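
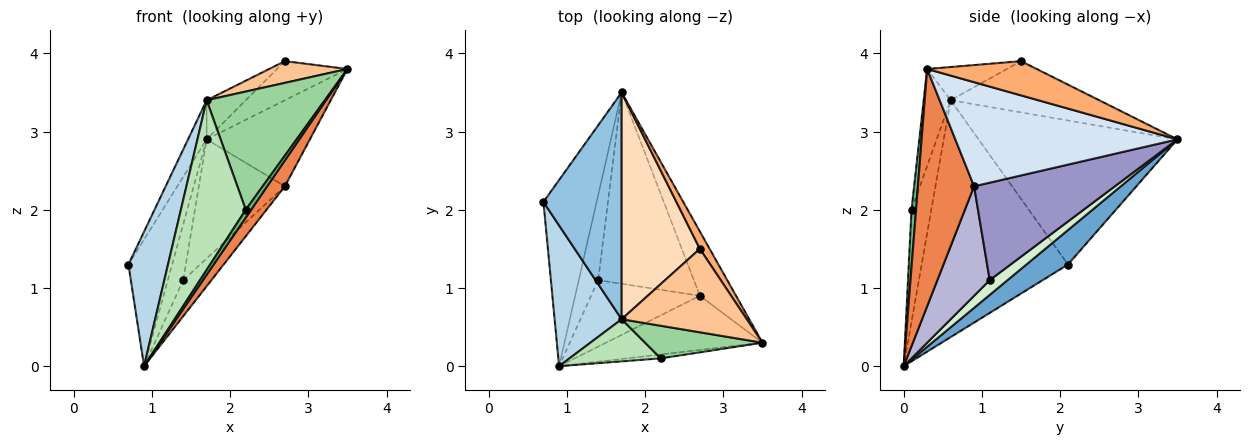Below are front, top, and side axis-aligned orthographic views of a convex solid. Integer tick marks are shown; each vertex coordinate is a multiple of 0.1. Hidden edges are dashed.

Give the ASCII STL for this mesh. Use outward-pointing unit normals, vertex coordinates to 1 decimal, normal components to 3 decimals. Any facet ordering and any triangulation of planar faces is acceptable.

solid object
 facet normal 0.472 0.496 -0.729
  outer loop
   vertex 0.9 0.0 0.0
   vertex 0.7 2.1 1.3
   vertex 1.7 3.5 2.9
  endloop
 endfacet
 facet normal -0.876 0.082 0.476
  outer loop
   vertex 1.7 0.6 3.4
   vertex 1.7 3.5 2.9
   vertex 0.7 2.1 1.3
  endloop
 endfacet
 facet normal -0.931 -0.252 0.264
  outer loop
   vertex 1.7 0.6 3.4
   vertex 0.7 2.1 1.3
   vertex 0.9 0.0 0.0
  endloop
 endfacet
 facet normal 0.865 0.402 -0.300
  outer loop
   vertex 2.7 0.9 2.3
   vertex 1.7 3.5 2.9
   vertex 3.5 0.3 3.8
  endloop
 endfacet
 facet normal 0.807 -0.254 -0.532
  outer loop
   vertex 2.7 0.9 2.3
   vertex 3.5 0.3 3.8
   vertex 0.9 0.0 0.0
  endloop
 endfacet
 facet normal 0.818 0.526 0.234
  outer loop
   vertex 2.7 1.5 3.9
   vertex 3.5 0.3 3.8
   vertex 1.7 3.5 2.9
  endloop
 endfacet
 facet normal -0.249 -0.244 0.937
  outer loop
   vertex 2.7 1.5 3.9
   vertex 1.7 0.6 3.4
   vertex 3.5 0.3 3.8
  endloop
 endfacet
 facet normal -0.542 0.143 0.828
  outer loop
   vertex 2.7 1.5 3.9
   vertex 1.7 3.5 2.9
   vertex 1.7 0.6 3.4
  endloop
 endfacet
 facet normal 0.603 -0.713 -0.357
  outer loop
   vertex 2.2 0.1 2.0
   vertex 0.9 0.0 0.0
   vertex 3.5 0.3 3.8
  endloop
 endfacet
 facet normal -0.215 -0.942 0.260
  outer loop
   vertex 2.2 0.1 2.0
   vertex 3.5 0.3 3.8
   vertex 1.7 0.6 3.4
  endloop
 endfacet
 facet normal -0.284 -0.931 0.231
  outer loop
   vertex 2.2 0.1 2.0
   vertex 1.7 0.6 3.4
   vertex 0.9 0.0 0.0
  endloop
 endfacet
 facet normal 0.536 0.463 -0.706
  outer loop
   vertex 1.4 1.1 1.1
   vertex 0.9 0.0 0.0
   vertex 1.7 3.5 2.9
  endloop
 endfacet
 facet normal 0.654 0.400 -0.642
  outer loop
   vertex 1.4 1.1 1.1
   vertex 1.7 3.5 2.9
   vertex 2.7 0.9 2.3
  endloop
 endfacet
 facet normal 0.663 0.357 -0.658
  outer loop
   vertex 1.4 1.1 1.1
   vertex 2.7 0.9 2.3
   vertex 0.9 0.0 0.0
  endloop
 endfacet
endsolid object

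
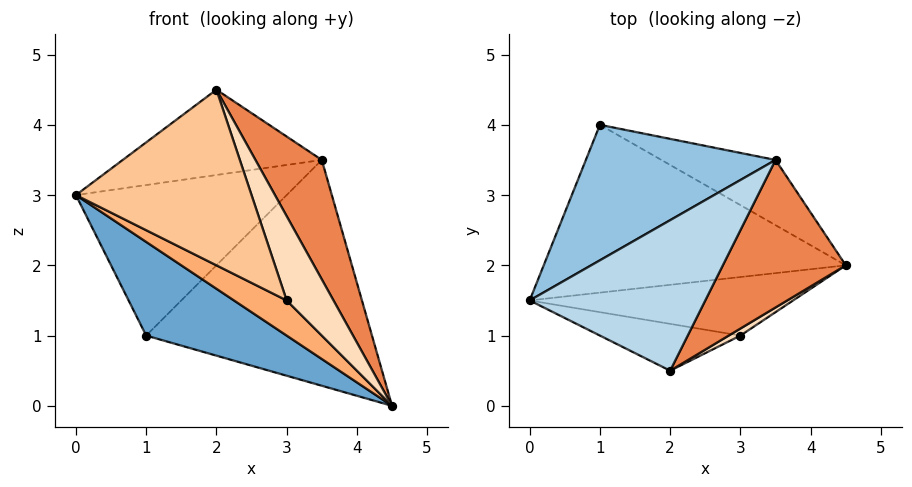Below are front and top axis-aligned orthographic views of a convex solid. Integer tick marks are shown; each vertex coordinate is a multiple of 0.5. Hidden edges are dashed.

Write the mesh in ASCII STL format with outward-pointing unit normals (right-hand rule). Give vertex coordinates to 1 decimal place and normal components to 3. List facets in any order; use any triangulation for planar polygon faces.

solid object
 facet normal -0.467 -0.431 -0.772
  outer loop
   vertex 1.0 4.0 1.0
   vertex 4.5 2.0 0.0
   vertex 0.0 1.5 3.0
  endloop
 endfacet
 facet normal -0.462 0.659 0.593
  outer loop
   vertex 3.5 3.5 3.5
   vertex 1.0 4.0 1.0
   vertex 0.0 1.5 3.0
  endloop
 endfacet
 facet normal -0.376 0.457 0.806
  outer loop
   vertex 3.5 3.5 3.5
   vertex 0.0 1.5 3.0
   vertex 2.0 0.5 4.5
  endloop
 endfacet
 facet normal 0.425 0.870 -0.251
  outer loop
   vertex 3.5 3.5 3.5
   vertex 4.5 2.0 0.0
   vertex 1.0 4.0 1.0
  endloop
 endfacet
 facet normal 0.871 -0.309 0.381
  outer loop
   vertex 3.5 3.5 3.5
   vertex 2.0 0.5 4.5
   vertex 4.5 2.0 0.0
  endloop
 endfacet
 facet normal -0.457 -0.457 -0.762
  outer loop
   vertex 3.0 1.0 1.5
   vertex 0.0 1.5 3.0
   vertex 4.5 2.0 0.0
  endloop
 endfacet
 facet normal -0.278 -0.928 -0.247
  outer loop
   vertex 3.0 1.0 1.5
   vertex 2.0 0.5 4.5
   vertex 0.0 1.5 3.0
  endloop
 endfacet
 facet normal 0.599 -0.798 0.067
  outer loop
   vertex 3.0 1.0 1.5
   vertex 4.5 2.0 0.0
   vertex 2.0 0.5 4.5
  endloop
 endfacet
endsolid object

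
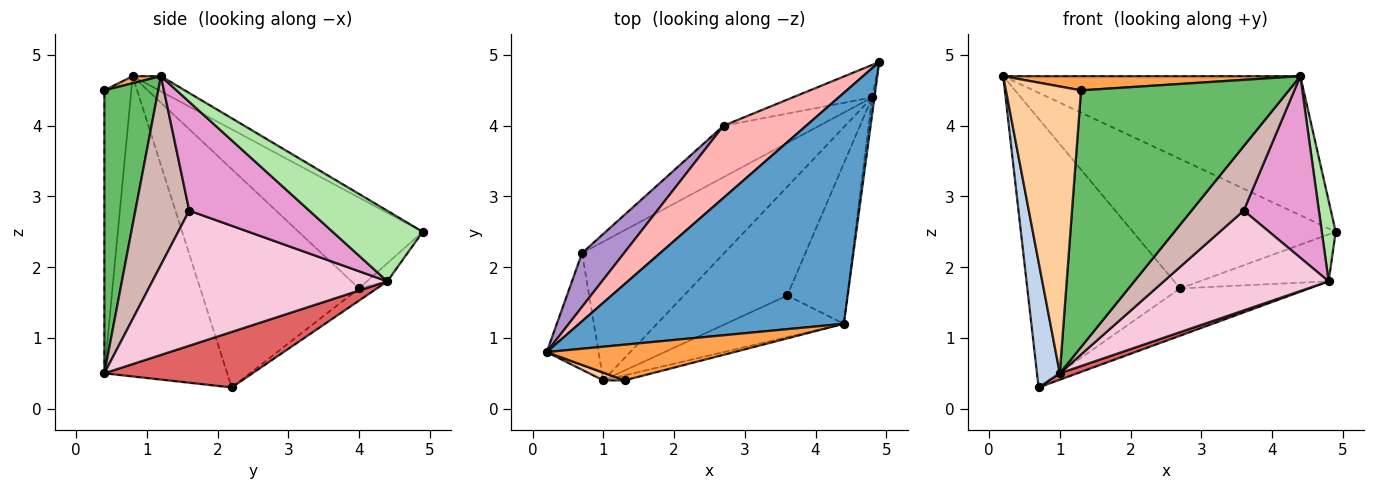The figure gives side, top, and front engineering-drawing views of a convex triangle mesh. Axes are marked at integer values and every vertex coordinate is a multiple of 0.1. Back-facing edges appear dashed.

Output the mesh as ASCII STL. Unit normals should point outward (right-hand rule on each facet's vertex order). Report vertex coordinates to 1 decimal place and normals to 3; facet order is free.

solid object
 facet normal -0.049 0.515 0.856
  outer loop
   vertex 4.4 1.2 4.7
   vertex 4.9 4.9 2.5
   vertex 0.2 0.8 4.7
  endloop
 endfacet
 facet normal -0.969 -0.180 -0.167
  outer loop
   vertex 0.7 2.2 0.3
   vertex 1.0 0.4 0.5
   vertex 0.2 0.8 4.7
  endloop
 endfacet
 facet normal 0.035 -0.368 0.929
  outer loop
   vertex 1.3 0.4 4.5
   vertex 4.4 1.2 4.7
   vertex 0.2 0.8 4.7
  endloop
 endfacet
 facet normal -0.338 -0.941 0.025
  outer loop
   vertex 1.3 0.4 4.5
   vertex 0.2 0.8 4.7
   vertex 1.0 0.4 0.5
  endloop
 endfacet
 facet normal 0.251 -0.968 -0.019
  outer loop
   vertex 1.3 0.4 4.5
   vertex 1.0 0.4 0.5
   vertex 4.4 1.2 4.7
  endloop
 endfacet
 facet normal 0.988 -0.153 -0.032
  outer loop
   vertex 4.8 4.4 1.8
   vertex 4.9 4.9 2.5
   vertex 4.4 1.2 4.7
  endloop
 endfacet
 facet normal 0.363 -0.043 -0.931
  outer loop
   vertex 4.8 4.4 1.8
   vertex 1.0 0.4 0.5
   vertex 0.7 2.2 0.3
  endloop
 endfacet
 facet normal -0.471 0.771 0.429
  outer loop
   vertex 2.7 4.0 1.7
   vertex 0.2 0.8 4.7
   vertex 4.9 4.9 2.5
  endloop
 endfacet
 facet normal -0.714 0.687 0.137
  outer loop
   vertex 2.7 4.0 1.7
   vertex 0.7 2.2 0.3
   vertex 0.2 0.8 4.7
  endloop
 endfacet
 facet normal -0.128 0.816 -0.564
  outer loop
   vertex 2.7 4.0 1.7
   vertex 4.9 4.9 2.5
   vertex 4.8 4.4 1.8
  endloop
 endfacet
 facet normal -0.093 0.674 -0.733
  outer loop
   vertex 2.7 4.0 1.7
   vertex 4.8 4.4 1.8
   vertex 0.7 2.2 0.3
  endloop
 endfacet
 facet normal 0.655 -0.635 -0.410
  outer loop
   vertex 3.6 1.6 2.8
   vertex 4.4 1.2 4.7
   vertex 1.0 0.4 0.5
  endloop
 endfacet
 facet normal 0.768 -0.480 -0.424
  outer loop
   vertex 3.6 1.6 2.8
   vertex 4.8 4.4 1.8
   vertex 4.4 1.2 4.7
  endloop
 endfacet
 facet normal 0.694 -0.487 -0.530
  outer loop
   vertex 3.6 1.6 2.8
   vertex 1.0 0.4 0.5
   vertex 4.8 4.4 1.8
  endloop
 endfacet
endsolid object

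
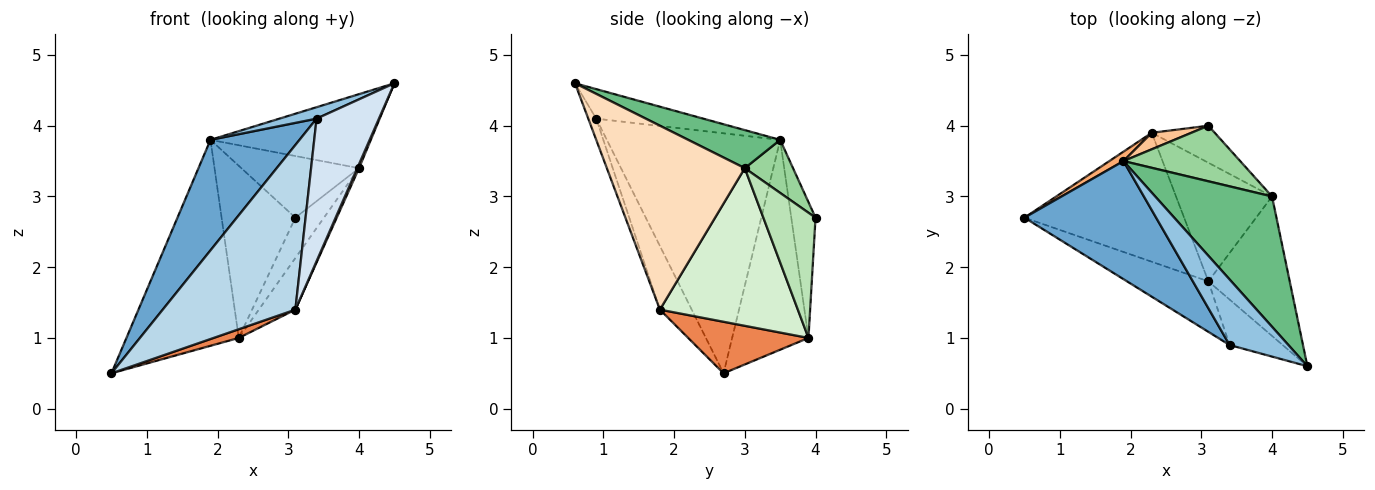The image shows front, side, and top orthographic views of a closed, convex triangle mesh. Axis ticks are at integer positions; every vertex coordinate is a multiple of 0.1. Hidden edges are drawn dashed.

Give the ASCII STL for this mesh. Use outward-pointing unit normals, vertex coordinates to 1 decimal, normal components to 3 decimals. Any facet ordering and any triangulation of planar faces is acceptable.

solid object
 facet normal -0.799 -0.411 0.439
  outer loop
   vertex 1.9 3.5 3.8
   vertex 0.5 2.7 0.5
   vertex 3.4 0.9 4.1
  endloop
 endfacet
 facet normal -0.443 -0.154 0.883
  outer loop
   vertex 1.9 3.5 3.8
   vertex 3.4 0.9 4.1
   vertex 4.5 0.6 4.6
  endloop
 endfacet
 facet normal -0.224 -0.932 -0.286
  outer loop
   vertex 3.1 1.8 1.4
   vertex 3.4 0.9 4.1
   vertex 0.5 2.7 0.5
  endloop
 endfacet
 facet normal -0.121 -0.946 -0.302
  outer loop
   vertex 3.1 1.8 1.4
   vertex 4.5 0.6 4.6
   vertex 3.4 0.9 4.1
  endloop
 endfacet
 facet normal 0.307 -0.064 -0.950
  outer loop
   vertex 2.3 3.9 1.0
   vertex 3.1 1.8 1.4
   vertex 0.5 2.7 0.5
  endloop
 endfacet
 facet normal -0.562 0.827 0.038
  outer loop
   vertex 2.3 3.9 1.0
   vertex 0.5 2.7 0.5
   vertex 1.9 3.5 3.8
  endloop
 endfacet
 facet normal -0.311 0.946 0.091
  outer loop
   vertex 2.3 3.9 1.0
   vertex 1.9 3.5 3.8
   vertex 3.1 4.0 2.7
  endloop
 endfacet
 facet normal 0.914 -0.012 -0.404
  outer loop
   vertex 4.0 3.0 3.4
   vertex 4.5 0.6 4.6
   vertex 3.1 1.8 1.4
  endloop
 endfacet
 facet normal 0.272 0.475 0.837
  outer loop
   vertex 4.0 3.0 3.4
   vertex 1.9 3.5 3.8
   vertex 4.5 0.6 4.6
  endloop
 endfacet
 facet normal 0.291 0.711 0.641
  outer loop
   vertex 4.0 3.0 3.4
   vertex 3.1 4.0 2.7
   vertex 1.9 3.5 3.8
  endloop
 endfacet
 facet normal 0.802 0.440 -0.403
  outer loop
   vertex 4.0 3.0 3.4
   vertex 2.3 3.9 1.0
   vertex 3.1 4.0 2.7
  endloop
 endfacet
 facet normal 0.833 0.221 -0.507
  outer loop
   vertex 4.0 3.0 3.4
   vertex 3.1 1.8 1.4
   vertex 2.3 3.9 1.0
  endloop
 endfacet
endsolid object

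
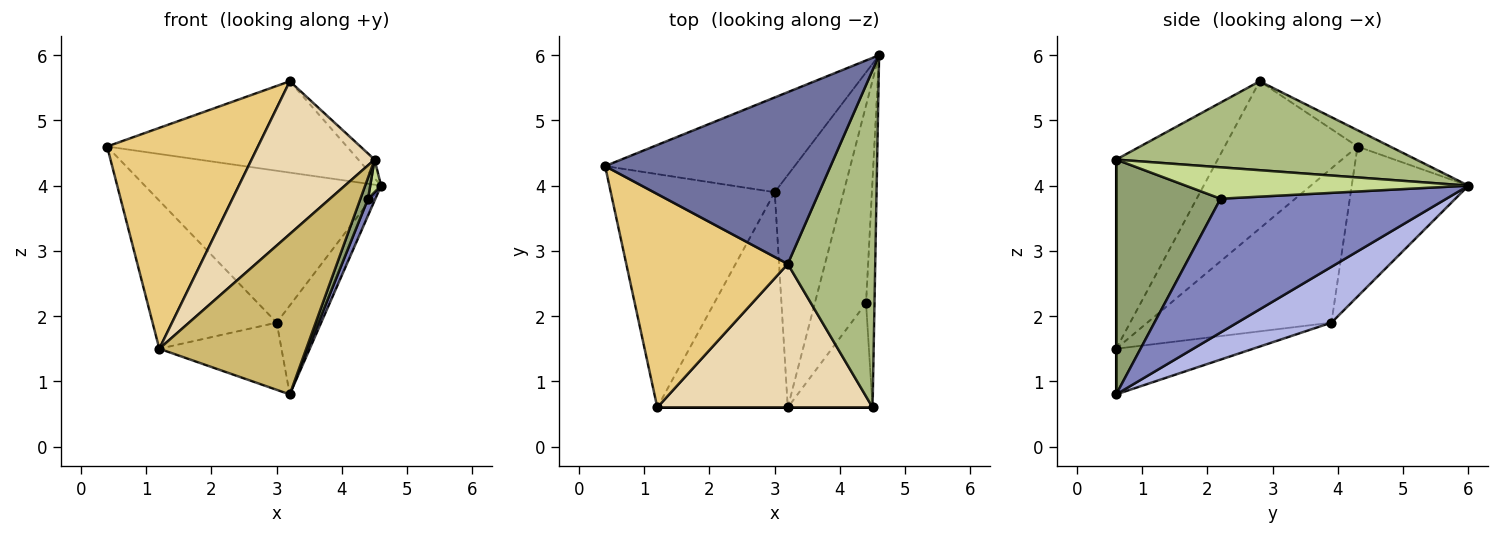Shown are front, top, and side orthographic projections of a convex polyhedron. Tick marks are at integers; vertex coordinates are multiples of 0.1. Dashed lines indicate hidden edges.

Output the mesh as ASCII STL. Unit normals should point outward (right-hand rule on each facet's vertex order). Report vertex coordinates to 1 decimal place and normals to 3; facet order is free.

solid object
 facet normal -0.064 0.468 0.881
  outer loop
   vertex 3.2 2.8 5.6
   vertex 4.6 6.0 4.0
   vertex 0.4 4.3 4.6
  endloop
 endfacet
 facet normal 0.934 -0.030 -0.357
  outer loop
   vertex 4.4 2.2 3.8
   vertex 3.2 0.6 0.8
   vertex 4.6 6.0 4.0
  endloop
 endfacet
 facet normal -0.386 0.783 -0.488
  outer loop
   vertex 3.0 3.9 1.9
   vertex 0.4 4.3 4.6
   vertex 4.6 6.0 4.0
  endloop
 endfacet
 facet normal 0.604 0.285 -0.745
  outer loop
   vertex 3.0 3.9 1.9
   vertex 4.6 6.0 4.0
   vertex 3.2 0.6 0.8
  endloop
 endfacet
 facet normal 0.938 -0.068 -0.339
  outer loop
   vertex 4.5 0.6 4.4
   vertex 3.2 0.6 0.8
   vertex 4.4 2.2 3.8
  endloop
 endfacet
 facet normal 0.712 0.039 0.701
  outer loop
   vertex 4.5 0.6 4.4
   vertex 4.6 6.0 4.0
   vertex 3.2 2.8 5.6
  endloop
 endfacet
 facet normal 0.965 -0.037 -0.260
  outer loop
   vertex 4.5 0.6 4.4
   vertex 4.4 2.2 3.8
   vertex 4.6 6.0 4.0
  endloop
 endfacet
 facet normal -0.622 0.419 -0.661
  outer loop
   vertex 1.2 0.6 1.5
   vertex 0.4 4.3 4.6
   vertex 3.0 3.9 1.9
  endloop
 endfacet
 facet normal -0.317 0.283 -0.905
  outer loop
   vertex 1.2 0.6 1.5
   vertex 3.0 3.9 1.9
   vertex 3.2 0.6 0.8
  endloop
 endfacet
 facet normal 0.000 -1.000 0.000
  outer loop
   vertex 1.2 0.6 1.5
   vertex 3.2 0.6 0.8
   vertex 4.5 0.6 4.4
  endloop
 endfacet
 facet normal -0.535 -0.608 0.587
  outer loop
   vertex 1.2 0.6 1.5
   vertex 3.2 2.8 5.6
   vertex 0.4 4.3 4.6
  endloop
 endfacet
 facet normal -0.516 -0.625 0.587
  outer loop
   vertex 1.2 0.6 1.5
   vertex 4.5 0.6 4.4
   vertex 3.2 2.8 5.6
  endloop
 endfacet
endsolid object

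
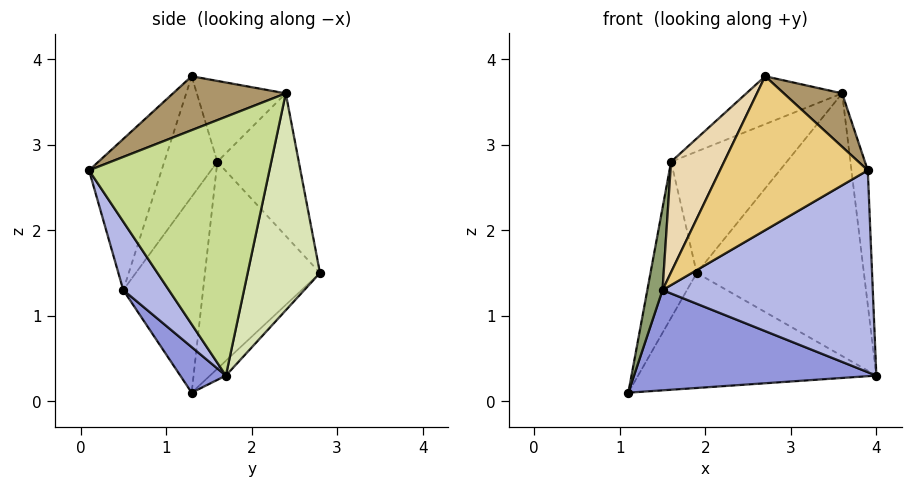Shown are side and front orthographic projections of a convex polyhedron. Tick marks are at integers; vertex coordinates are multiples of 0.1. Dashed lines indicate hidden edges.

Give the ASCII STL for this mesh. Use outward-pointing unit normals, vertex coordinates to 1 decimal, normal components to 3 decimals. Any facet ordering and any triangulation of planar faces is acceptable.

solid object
 facet normal -0.046 0.695 -0.718
  outer loop
   vertex 1.9 2.8 1.5
   vertex 4.0 1.7 0.3
   vertex 1.1 1.3 0.1
  endloop
 endfacet
 facet normal -0.920 0.370 0.129
  outer loop
   vertex 1.6 1.6 2.8
   vertex 1.9 2.8 1.5
   vertex 1.1 1.3 0.1
  endloop
 endfacet
 facet normal 0.150 -0.799 -0.583
  outer loop
   vertex 1.5 0.5 1.3
   vertex 1.1 1.3 0.1
   vertex 4.0 1.7 0.3
  endloop
 endfacet
 facet normal 0.178 -0.822 -0.541
  outer loop
   vertex 1.5 0.5 1.3
   vertex 4.0 1.7 0.3
   vertex 3.9 0.1 2.7
  endloop
 endfacet
 facet normal -0.963 -0.183 0.199
  outer loop
   vertex 1.5 0.5 1.3
   vertex 1.6 1.6 2.8
   vertex 1.1 1.3 0.1
  endloop
 endfacet
 facet normal -0.489 0.694 0.528
  outer loop
   vertex 3.6 2.4 3.6
   vertex 1.9 2.8 1.5
   vertex 1.6 1.6 2.8
  endloop
 endfacet
 facet normal 0.991 0.090 0.101
  outer loop
   vertex 3.6 2.4 3.6
   vertex 3.9 0.1 2.7
   vertex 4.0 1.7 0.3
  endloop
 endfacet
 facet normal 0.393 0.908 -0.145
  outer loop
   vertex 3.6 2.4 3.6
   vertex 4.0 1.7 0.3
   vertex 1.9 2.8 1.5
  endloop
 endfacet
 facet normal 0.500 -0.258 0.827
  outer loop
   vertex 2.7 1.3 3.8
   vertex 3.9 0.1 2.7
   vertex 3.6 2.4 3.6
  endloop
 endfacet
 facet normal -0.489 0.526 0.696
  outer loop
   vertex 2.7 1.3 3.8
   vertex 3.6 2.4 3.6
   vertex 1.6 1.6 2.8
  endloop
 endfacet
 facet normal -0.394 -0.803 0.446
  outer loop
   vertex 2.7 1.3 3.8
   vertex 1.5 0.5 1.3
   vertex 3.9 0.1 2.7
  endloop
 endfacet
 facet normal -0.615 -0.615 0.492
  outer loop
   vertex 2.7 1.3 3.8
   vertex 1.6 1.6 2.8
   vertex 1.5 0.5 1.3
  endloop
 endfacet
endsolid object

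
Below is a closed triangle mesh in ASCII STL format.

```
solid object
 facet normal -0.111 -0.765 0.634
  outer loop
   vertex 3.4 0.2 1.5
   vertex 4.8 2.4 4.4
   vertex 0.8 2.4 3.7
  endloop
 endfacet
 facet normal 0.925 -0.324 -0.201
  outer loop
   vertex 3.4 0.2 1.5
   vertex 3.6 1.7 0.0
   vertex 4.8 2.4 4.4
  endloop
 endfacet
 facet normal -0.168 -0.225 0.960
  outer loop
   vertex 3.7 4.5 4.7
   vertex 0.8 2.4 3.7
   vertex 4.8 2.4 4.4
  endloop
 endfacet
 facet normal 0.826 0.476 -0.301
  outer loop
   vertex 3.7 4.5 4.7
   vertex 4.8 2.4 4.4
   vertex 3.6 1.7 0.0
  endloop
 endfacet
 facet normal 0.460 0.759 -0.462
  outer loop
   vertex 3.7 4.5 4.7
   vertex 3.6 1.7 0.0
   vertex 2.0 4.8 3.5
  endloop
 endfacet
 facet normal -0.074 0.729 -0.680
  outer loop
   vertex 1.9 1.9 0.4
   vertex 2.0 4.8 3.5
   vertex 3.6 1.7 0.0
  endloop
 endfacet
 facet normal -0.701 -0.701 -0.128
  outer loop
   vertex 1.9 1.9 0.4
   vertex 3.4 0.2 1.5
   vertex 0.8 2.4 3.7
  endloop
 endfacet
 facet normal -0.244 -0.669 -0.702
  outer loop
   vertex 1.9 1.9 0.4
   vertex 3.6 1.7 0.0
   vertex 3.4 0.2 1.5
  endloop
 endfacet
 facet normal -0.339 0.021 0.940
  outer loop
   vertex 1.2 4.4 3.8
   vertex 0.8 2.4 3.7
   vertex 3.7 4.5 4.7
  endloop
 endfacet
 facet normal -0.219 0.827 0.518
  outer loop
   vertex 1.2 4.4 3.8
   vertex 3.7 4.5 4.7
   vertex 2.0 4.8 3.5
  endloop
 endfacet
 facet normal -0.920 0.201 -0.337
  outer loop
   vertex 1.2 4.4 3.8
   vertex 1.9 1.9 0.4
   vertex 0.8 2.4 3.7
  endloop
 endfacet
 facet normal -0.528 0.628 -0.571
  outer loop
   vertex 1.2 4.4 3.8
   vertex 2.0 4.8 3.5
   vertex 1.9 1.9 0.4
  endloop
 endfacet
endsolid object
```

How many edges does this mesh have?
18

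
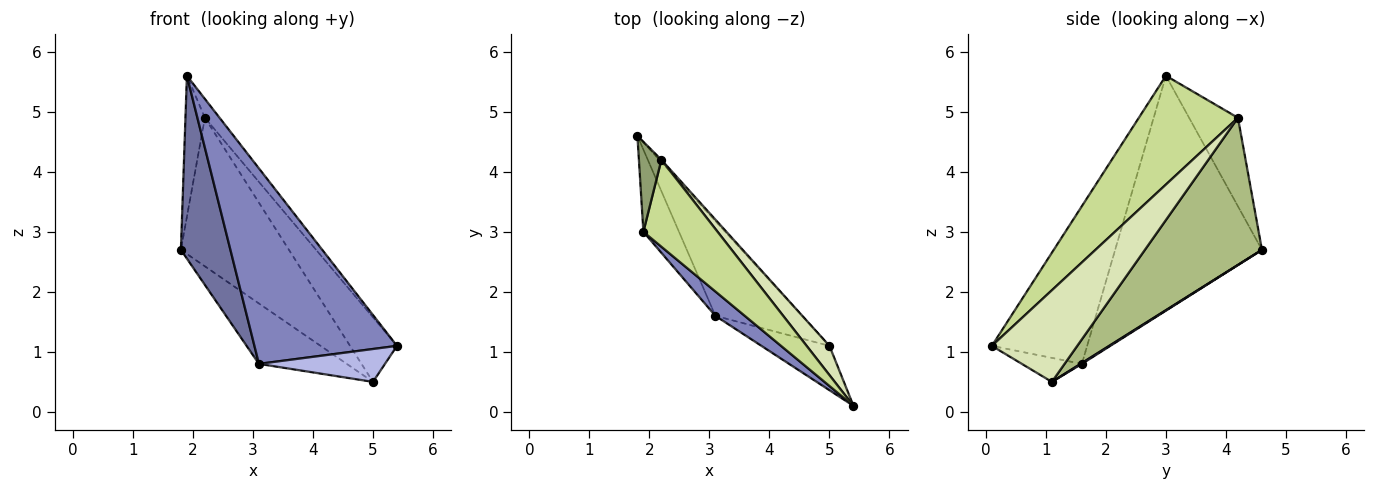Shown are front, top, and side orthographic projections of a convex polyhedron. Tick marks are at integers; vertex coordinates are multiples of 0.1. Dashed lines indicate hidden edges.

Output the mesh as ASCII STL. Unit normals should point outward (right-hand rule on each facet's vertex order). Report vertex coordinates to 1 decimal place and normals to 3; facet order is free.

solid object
 facet normal -0.938 -0.316 -0.142
  outer loop
   vertex 3.1 1.6 0.8
   vertex 1.9 3.0 5.6
   vertex 1.8 4.6 2.7
  endloop
 endfacet
 facet normal -0.553 -0.827 0.103
  outer loop
   vertex 3.1 1.6 0.8
   vertex 5.4 0.1 1.1
   vertex 1.9 3.0 5.6
  endloop
 endfacet
 facet normal 0.008 0.538 -0.843
  outer loop
   vertex 3.1 1.6 0.8
   vertex 1.8 4.6 2.7
   vertex 5.0 1.1 0.5
  endloop
 endfacet
 facet normal -0.273 -0.573 -0.773
  outer loop
   vertex 3.1 1.6 0.8
   vertex 5.0 1.1 0.5
   vertex 5.4 0.1 1.1
  endloop
 endfacet
 facet normal -0.904 0.360 0.230
  outer loop
   vertex 2.2 4.2 4.9
   vertex 1.8 4.6 2.7
   vertex 1.9 3.0 5.6
  endloop
 endfacet
 facet normal 0.735 0.678 -0.010
  outer loop
   vertex 2.2 4.2 4.9
   vertex 5.0 1.1 0.5
   vertex 1.8 4.6 2.7
  endloop
 endfacet
 facet normal 0.820 0.121 0.559
  outer loop
   vertex 2.2 4.2 4.9
   vertex 1.9 3.0 5.6
   vertex 5.4 0.1 1.1
  endloop
 endfacet
 facet normal 0.856 0.471 0.213
  outer loop
   vertex 2.2 4.2 4.9
   vertex 5.4 0.1 1.1
   vertex 5.0 1.1 0.5
  endloop
 endfacet
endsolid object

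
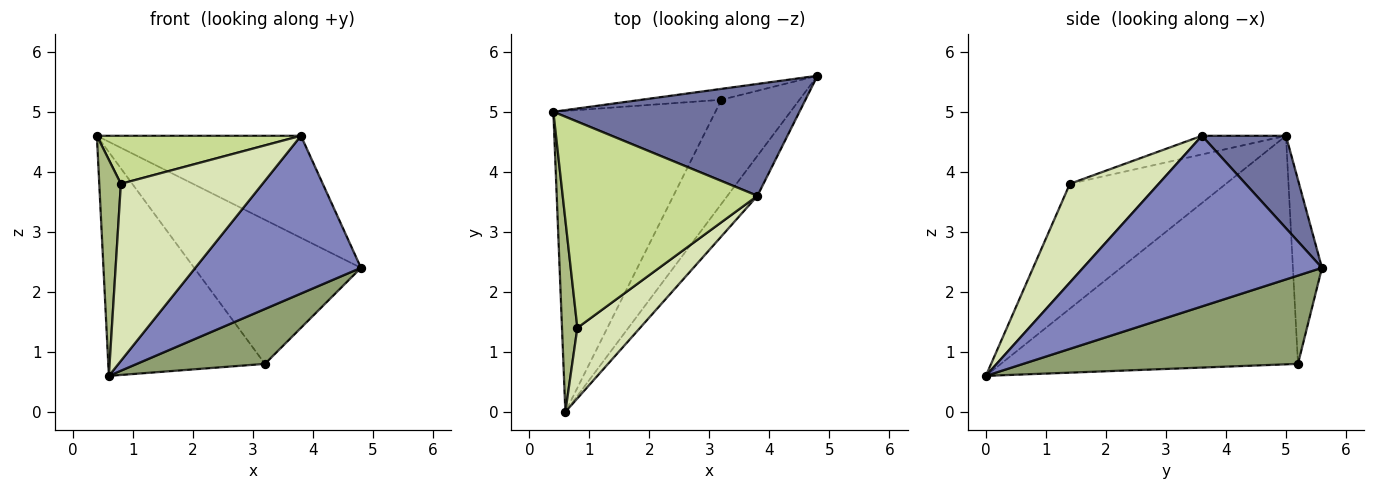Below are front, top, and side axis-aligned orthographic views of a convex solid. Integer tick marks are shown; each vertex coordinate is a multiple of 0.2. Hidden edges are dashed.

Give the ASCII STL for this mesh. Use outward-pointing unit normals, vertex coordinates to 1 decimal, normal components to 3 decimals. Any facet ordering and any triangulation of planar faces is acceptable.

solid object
 facet normal 0.267 0.649 0.712
  outer loop
   vertex 3.8 3.6 4.6
   vertex 4.8 5.6 2.4
   vertex 0.4 5.0 4.6
  endloop
 endfacet
 facet normal 0.813 -0.564 -0.143
  outer loop
   vertex 3.8 3.6 4.6
   vertex 0.6 0.0 0.6
   vertex 4.8 5.6 2.4
  endloop
 endfacet
 facet normal -0.171 0.982 -0.074
  outer loop
   vertex 3.2 5.2 0.8
   vertex 0.4 5.0 4.6
   vertex 4.8 5.6 2.4
  endloop
 endfacet
 facet normal -0.749 0.395 -0.531
  outer loop
   vertex 3.2 5.2 0.8
   vertex 0.6 0.0 0.6
   vertex 0.4 5.0 4.6
  endloop
 endfacet
 facet normal 0.708 -0.330 -0.625
  outer loop
   vertex 3.2 5.2 0.8
   vertex 4.8 5.6 2.4
   vertex 0.6 0.0 0.6
  endloop
 endfacet
 facet normal -0.983 -0.136 0.121
  outer loop
   vertex 0.8 1.4 3.8
   vertex 0.4 5.0 4.6
   vertex 0.6 0.0 0.6
  endloop
 endfacet
 facet normal -0.093 -0.226 0.970
  outer loop
   vertex 0.8 1.4 3.8
   vertex 3.8 3.6 4.6
   vertex 0.4 5.0 4.6
  endloop
 endfacet
 facet normal 0.503 -0.803 0.320
  outer loop
   vertex 0.8 1.4 3.8
   vertex 0.6 0.0 0.6
   vertex 3.8 3.6 4.6
  endloop
 endfacet
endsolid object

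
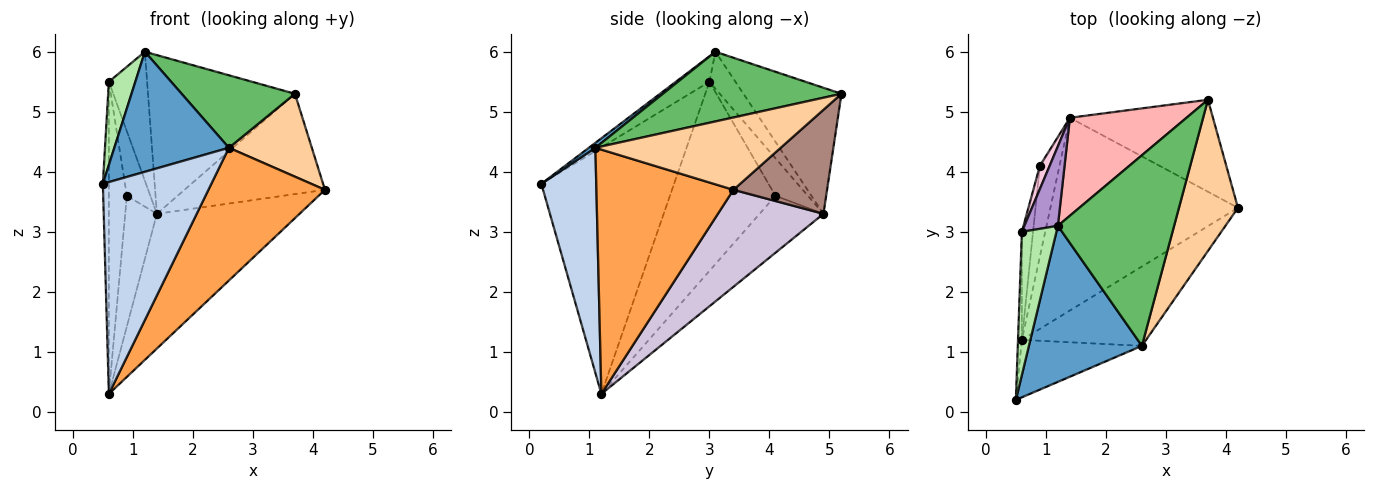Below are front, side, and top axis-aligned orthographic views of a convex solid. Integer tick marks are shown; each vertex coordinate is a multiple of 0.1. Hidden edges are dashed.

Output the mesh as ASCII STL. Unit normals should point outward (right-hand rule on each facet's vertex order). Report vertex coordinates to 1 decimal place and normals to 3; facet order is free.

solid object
 facet normal 0.035 -0.609 0.792
  outer loop
   vertex 2.6 1.1 4.4
   vertex 1.2 3.1 6.0
   vertex 0.5 0.2 3.8
  endloop
 endfacet
 facet normal 0.439 -0.867 -0.235
  outer loop
   vertex 2.6 1.1 4.4
   vertex 0.5 0.2 3.8
   vertex 0.6 1.2 0.3
  endloop
 endfacet
 facet normal 0.710 -0.604 -0.361
  outer loop
   vertex 2.6 1.1 4.4
   vertex 0.6 1.2 0.3
   vertex 4.2 3.4 3.7
  endloop
 endfacet
 facet normal 0.732 -0.328 0.597
  outer loop
   vertex 2.6 1.1 4.4
   vertex 4.2 3.4 3.7
   vertex 3.7 5.2 5.3
  endloop
 endfacet
 facet normal 0.489 -0.310 0.815
  outer loop
   vertex 2.6 1.1 4.4
   vertex 3.7 5.2 5.3
   vertex 1.2 3.1 6.0
  endloop
 endfacet
 facet normal -0.537 -0.424 0.729
  outer loop
   vertex 0.6 3.0 5.5
   vertex 0.5 0.2 3.8
   vertex 1.2 3.1 6.0
  endloop
 endfacet
 facet normal -0.999 0.045 -0.016
  outer loop
   vertex 0.6 3.0 5.5
   vertex 0.6 1.2 0.3
   vertex 0.5 0.2 3.8
  endloop
 endfacet
 facet normal -0.494 0.740 0.457
  outer loop
   vertex 1.4 4.9 3.3
   vertex 1.2 3.1 6.0
   vertex 3.7 5.2 5.3
  endloop
 endfacet
 facet normal -0.501 0.737 0.454
  outer loop
   vertex 1.4 4.9 3.3
   vertex 0.6 3.0 5.5
   vertex 1.2 3.1 6.0
  endloop
 endfacet
 facet normal 0.390 0.527 -0.755
  outer loop
   vertex 1.4 4.9 3.3
   vertex 4.2 3.4 3.7
   vertex 0.6 1.2 0.3
  endloop
 endfacet
 facet normal 0.441 0.662 -0.606
  outer loop
   vertex 1.4 4.9 3.3
   vertex 3.7 5.2 5.3
   vertex 4.2 3.4 3.7
  endloop
 endfacet
 facet normal -0.984 0.168 -0.058
  outer loop
   vertex 0.9 4.1 3.6
   vertex 0.6 1.2 0.3
   vertex 0.6 3.0 5.5
  endloop
 endfacet
 facet normal -0.856 0.424 -0.295
  outer loop
   vertex 0.9 4.1 3.6
   vertex 1.4 4.9 3.3
   vertex 0.6 1.2 0.3
  endloop
 endfacet
 facet normal -0.793 0.573 0.207
  outer loop
   vertex 0.9 4.1 3.6
   vertex 0.6 3.0 5.5
   vertex 1.4 4.9 3.3
  endloop
 endfacet
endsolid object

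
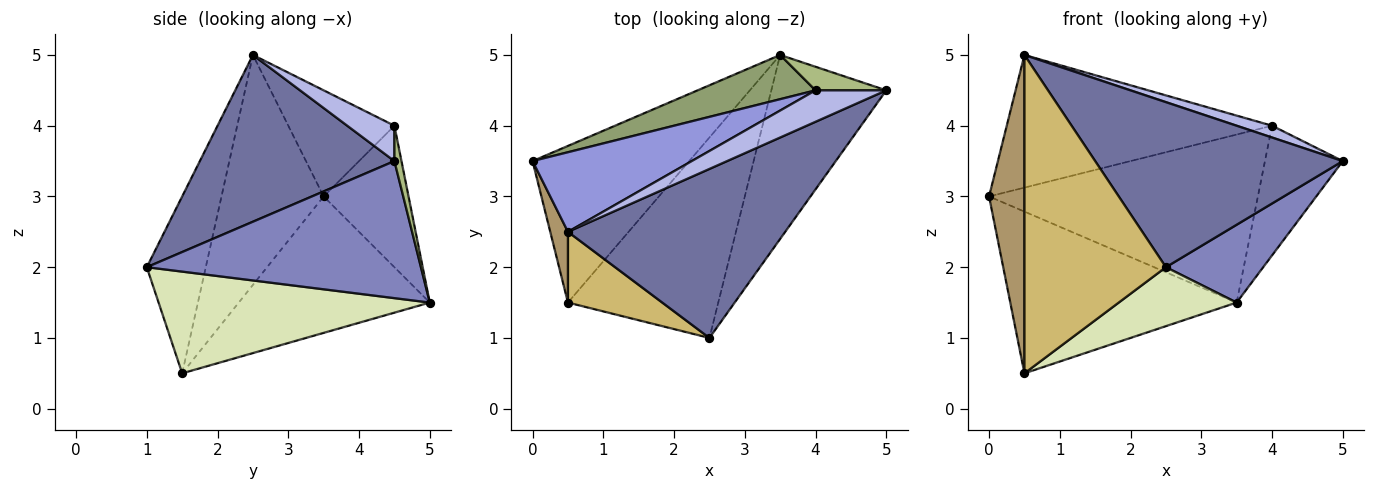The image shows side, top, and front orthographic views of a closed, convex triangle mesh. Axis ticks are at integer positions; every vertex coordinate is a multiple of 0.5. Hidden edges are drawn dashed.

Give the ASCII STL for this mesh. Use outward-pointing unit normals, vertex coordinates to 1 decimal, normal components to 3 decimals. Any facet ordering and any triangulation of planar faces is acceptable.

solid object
 facet normal 0.481 -0.613 0.627
  outer loop
   vertex 0.5 2.5 5.0
   vertex 2.5 1.0 2.0
   vertex 5.0 4.5 3.5
  endloop
 endfacet
 facet normal 0.739 -0.262 -0.620
  outer loop
   vertex 3.5 5.0 1.5
   vertex 5.0 4.5 3.5
   vertex 2.5 1.0 2.0
  endloop
 endfacet
 facet normal -0.324 0.811 0.487
  outer loop
   vertex 4.0 4.5 4.0
   vertex 0.0 3.5 3.0
   vertex 0.5 2.5 5.0
  endloop
 endfacet
 facet normal 0.424 -0.318 0.848
  outer loop
   vertex 4.0 4.5 4.0
   vertex 0.5 2.5 5.0
   vertex 5.0 4.5 3.5
  endloop
 endfacet
 facet normal -0.292 0.925 0.243
  outer loop
   vertex 4.0 4.5 4.0
   vertex 3.5 5.0 1.5
   vertex 0.0 3.5 3.0
  endloop
 endfacet
 facet normal 0.089 0.980 0.178
  outer loop
   vertex 4.0 4.5 4.0
   vertex 5.0 4.5 3.5
   vertex 3.5 5.0 1.5
  endloop
 endfacet
 facet normal -0.518 0.614 -0.595
  outer loop
   vertex 0.5 1.5 0.5
   vertex 0.0 3.5 3.0
   vertex 3.5 5.0 1.5
  endloop
 endfacet
 facet normal 0.544 -0.237 -0.805
  outer loop
   vertex 0.5 1.5 0.5
   vertex 3.5 5.0 1.5
   vertex 2.5 1.0 2.0
  endloop
 endfacet
 facet normal -0.942 -0.326 0.072
  outer loop
   vertex 0.5 1.5 0.5
   vertex 0.5 2.5 5.0
   vertex 0.0 3.5 3.0
  endloop
 endfacet
 facet normal -0.377 -0.904 0.201
  outer loop
   vertex 0.5 1.5 0.5
   vertex 2.5 1.0 2.0
   vertex 0.5 2.5 5.0
  endloop
 endfacet
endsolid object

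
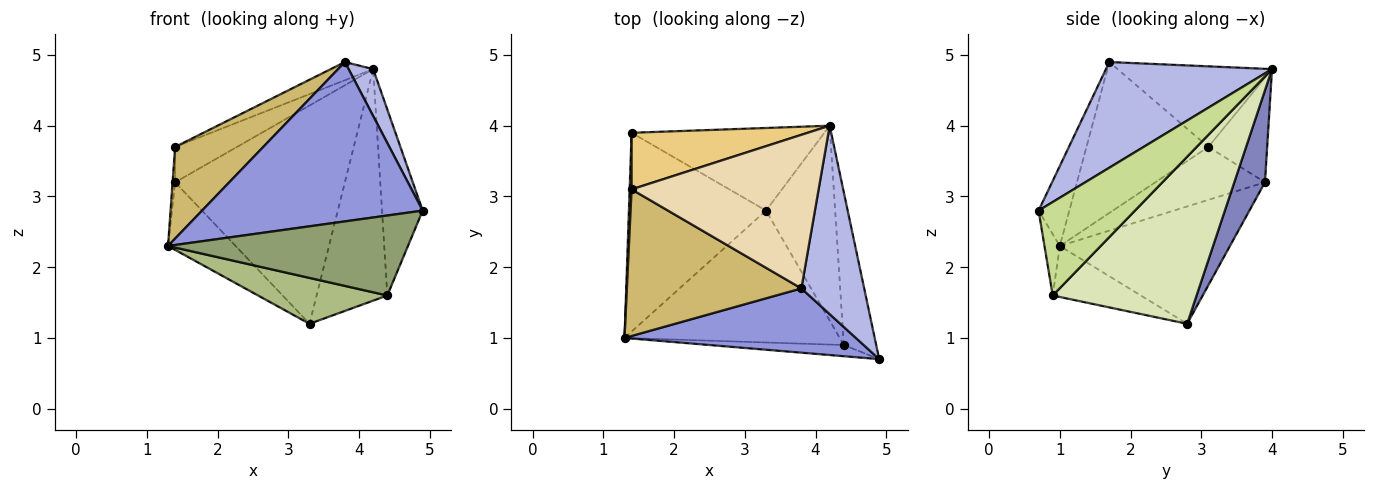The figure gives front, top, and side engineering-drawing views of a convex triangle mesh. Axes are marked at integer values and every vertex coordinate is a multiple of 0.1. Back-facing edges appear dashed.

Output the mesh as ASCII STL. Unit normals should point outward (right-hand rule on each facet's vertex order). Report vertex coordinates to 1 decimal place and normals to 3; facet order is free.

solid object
 facet normal -0.630 0.250 -0.736
  outer loop
   vertex 1.4 3.9 3.2
   vertex 3.3 2.8 1.2
   vertex 1.3 1.0 2.3
  endloop
 endfacet
 facet normal 0.167 0.922 -0.349
  outer loop
   vertex 1.4 3.9 3.2
   vertex 4.2 4.0 4.8
   vertex 3.3 2.8 1.2
  endloop
 endfacet
 facet normal -0.128 -0.920 0.371
  outer loop
   vertex 3.8 1.7 4.9
   vertex 1.3 1.0 2.3
   vertex 4.9 0.7 2.8
  endloop
 endfacet
 facet normal 0.853 -0.126 0.507
  outer loop
   vertex 3.8 1.7 4.9
   vertex 4.9 0.7 2.8
   vertex 4.2 4.0 4.8
  endloop
 endfacet
 facet normal -0.063 -0.988 -0.138
  outer loop
   vertex 4.4 0.9 1.6
   vertex 4.9 0.7 2.8
   vertex 1.3 1.0 2.3
  endloop
 endfacet
 facet normal -0.218 -0.321 -0.922
  outer loop
   vertex 4.4 0.9 1.6
   vertex 1.3 1.0 2.3
   vertex 3.3 2.8 1.2
  endloop
 endfacet
 facet normal 0.878 0.370 -0.304
  outer loop
   vertex 4.4 0.9 1.6
   vertex 4.2 4.0 4.8
   vertex 4.9 0.7 2.8
  endloop
 endfacet
 facet normal 0.841 0.414 -0.348
  outer loop
   vertex 4.4 0.9 1.6
   vertex 3.3 2.8 1.2
   vertex 4.2 4.0 4.8
  endloop
 endfacet
 facet normal -0.999 0.023 0.037
  outer loop
   vertex 1.4 3.1 3.7
   vertex 1.4 3.9 3.2
   vertex 1.3 1.0 2.3
  endloop
 endfacet
 facet normal -0.591 -0.428 0.684
  outer loop
   vertex 1.4 3.1 3.7
   vertex 1.3 1.0 2.3
   vertex 3.8 1.7 4.9
  endloop
 endfacet
 facet normal -0.450 0.473 0.757
  outer loop
   vertex 1.4 3.1 3.7
   vertex 4.2 4.0 4.8
   vertex 1.4 3.9 3.2
  endloop
 endfacet
 facet normal -0.393 0.108 0.913
  outer loop
   vertex 1.4 3.1 3.7
   vertex 3.8 1.7 4.9
   vertex 4.2 4.0 4.8
  endloop
 endfacet
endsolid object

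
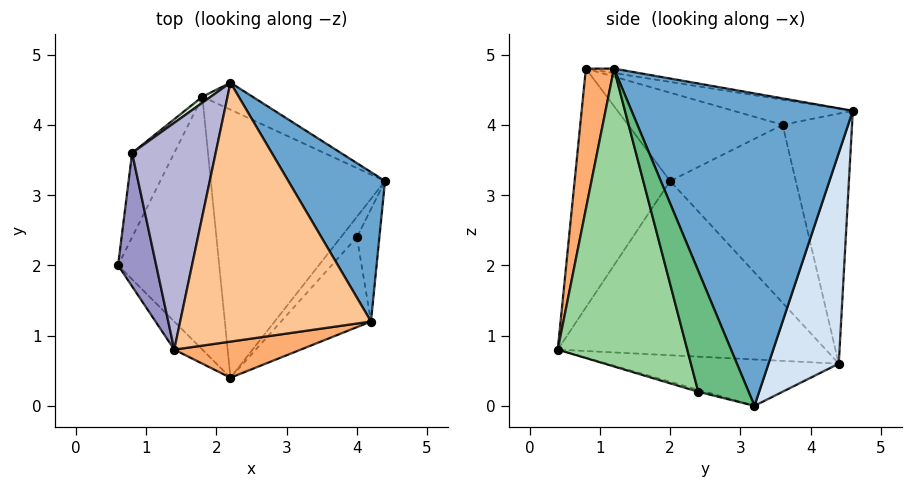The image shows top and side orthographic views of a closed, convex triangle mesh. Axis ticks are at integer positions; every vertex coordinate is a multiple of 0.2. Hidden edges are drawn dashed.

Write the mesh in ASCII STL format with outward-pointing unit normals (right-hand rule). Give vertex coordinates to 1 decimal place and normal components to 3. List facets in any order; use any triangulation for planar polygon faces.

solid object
 facet normal 0.814 0.523 0.252
  outer loop
   vertex 2.2 4.6 4.2
   vertex 4.2 1.2 4.8
   vertex 4.4 3.2 0.0
  endloop
 endfacet
 facet normal -0.859 -0.111 -0.499
  outer loop
   vertex 1.8 4.4 0.6
   vertex 2.2 0.4 0.8
   vertex 0.6 2.0 3.2
  endloop
 endfacet
 facet normal -0.256 -0.074 -0.964
  outer loop
   vertex 1.8 4.4 0.6
   vertex 4.4 3.2 0.0
   vertex 2.2 0.4 0.8
  endloop
 endfacet
 facet normal 0.399 0.912 -0.095
  outer loop
   vertex 1.8 4.4 0.6
   vertex 2.2 4.6 4.2
   vertex 4.4 3.2 0.0
  endloop
 endfacet
 facet normal -0.769 -0.633 -0.090
  outer loop
   vertex 1.4 0.8 4.8
   vertex 0.6 2.0 3.2
   vertex 2.2 0.4 0.8
  endloop
 endfacet
 facet normal 0.140 -0.982 0.126
  outer loop
   vertex 1.4 0.8 4.8
   vertex 2.2 0.4 0.8
   vertex 4.2 1.2 4.8
  endloop
 endfacet
 facet normal -0.023 0.161 0.987
  outer loop
   vertex 1.4 0.8 4.8
   vertex 4.2 1.2 4.8
   vertex 2.2 4.6 4.2
  endloop
 endfacet
 facet normal -0.122 -0.183 -0.976
  outer loop
   vertex 4.0 2.4 0.2
   vertex 2.2 0.4 0.8
   vertex 4.4 3.2 0.0
  endloop
 endfacet
 facet normal 0.866 -0.473 -0.161
  outer loop
   vertex 4.0 2.4 0.2
   vertex 4.4 3.2 0.0
   vertex 4.2 1.2 4.8
  endloop
 endfacet
 facet normal 0.695 -0.688 -0.210
  outer loop
   vertex 4.0 2.4 0.2
   vertex 4.2 1.2 4.8
   vertex 2.2 0.4 0.8
  endloop
 endfacet
 facet normal -0.947 0.230 -0.224
  outer loop
   vertex 0.8 3.6 4.0
   vertex 1.8 4.4 0.6
   vertex 0.6 2.0 3.2
  endloop
 endfacet
 facet normal -0.583 0.812 0.020
  outer loop
   vertex 0.8 3.6 4.0
   vertex 2.2 4.6 4.2
   vertex 1.8 4.4 0.6
  endloop
 endfacet
 facet normal -0.915 -0.083 0.395
  outer loop
   vertex 0.8 3.6 4.0
   vertex 0.6 2.0 3.2
   vertex 1.4 0.8 4.8
  endloop
 endfacet
 facet normal -0.282 0.207 0.937
  outer loop
   vertex 0.8 3.6 4.0
   vertex 1.4 0.8 4.8
   vertex 2.2 4.6 4.2
  endloop
 endfacet
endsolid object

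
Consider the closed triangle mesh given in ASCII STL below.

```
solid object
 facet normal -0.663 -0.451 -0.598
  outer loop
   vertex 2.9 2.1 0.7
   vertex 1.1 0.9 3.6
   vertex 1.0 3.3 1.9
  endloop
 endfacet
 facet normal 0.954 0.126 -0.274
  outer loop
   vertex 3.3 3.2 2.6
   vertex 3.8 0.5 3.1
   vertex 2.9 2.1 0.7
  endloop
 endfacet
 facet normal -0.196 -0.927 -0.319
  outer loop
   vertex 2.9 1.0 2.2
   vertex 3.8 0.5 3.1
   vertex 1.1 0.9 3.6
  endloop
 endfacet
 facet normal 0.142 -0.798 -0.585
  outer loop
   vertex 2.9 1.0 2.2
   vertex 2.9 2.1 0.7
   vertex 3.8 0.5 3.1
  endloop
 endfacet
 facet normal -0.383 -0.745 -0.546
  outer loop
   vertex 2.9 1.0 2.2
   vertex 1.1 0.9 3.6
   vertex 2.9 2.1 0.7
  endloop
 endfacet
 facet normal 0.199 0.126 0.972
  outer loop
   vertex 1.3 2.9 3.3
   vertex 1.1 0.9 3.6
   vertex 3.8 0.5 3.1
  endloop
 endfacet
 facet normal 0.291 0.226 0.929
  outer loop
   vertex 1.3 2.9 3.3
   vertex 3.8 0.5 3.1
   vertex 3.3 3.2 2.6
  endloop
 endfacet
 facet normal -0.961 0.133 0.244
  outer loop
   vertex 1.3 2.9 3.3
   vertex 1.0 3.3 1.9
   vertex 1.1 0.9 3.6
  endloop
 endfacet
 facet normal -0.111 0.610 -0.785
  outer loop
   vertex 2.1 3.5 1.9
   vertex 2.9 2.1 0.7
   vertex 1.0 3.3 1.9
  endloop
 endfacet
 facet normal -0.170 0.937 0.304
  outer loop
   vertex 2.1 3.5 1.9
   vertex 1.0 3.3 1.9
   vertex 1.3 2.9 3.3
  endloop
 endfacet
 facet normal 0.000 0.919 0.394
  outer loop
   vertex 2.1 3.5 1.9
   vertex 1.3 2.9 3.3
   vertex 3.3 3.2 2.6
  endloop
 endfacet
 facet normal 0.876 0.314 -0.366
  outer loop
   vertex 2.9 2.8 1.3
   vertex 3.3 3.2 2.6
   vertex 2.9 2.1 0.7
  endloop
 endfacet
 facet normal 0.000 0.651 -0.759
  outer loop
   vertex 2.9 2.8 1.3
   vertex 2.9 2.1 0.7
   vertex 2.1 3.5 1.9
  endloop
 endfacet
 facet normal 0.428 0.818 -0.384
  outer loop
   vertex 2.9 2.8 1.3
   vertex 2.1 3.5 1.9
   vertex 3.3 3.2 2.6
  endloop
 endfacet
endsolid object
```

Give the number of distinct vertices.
9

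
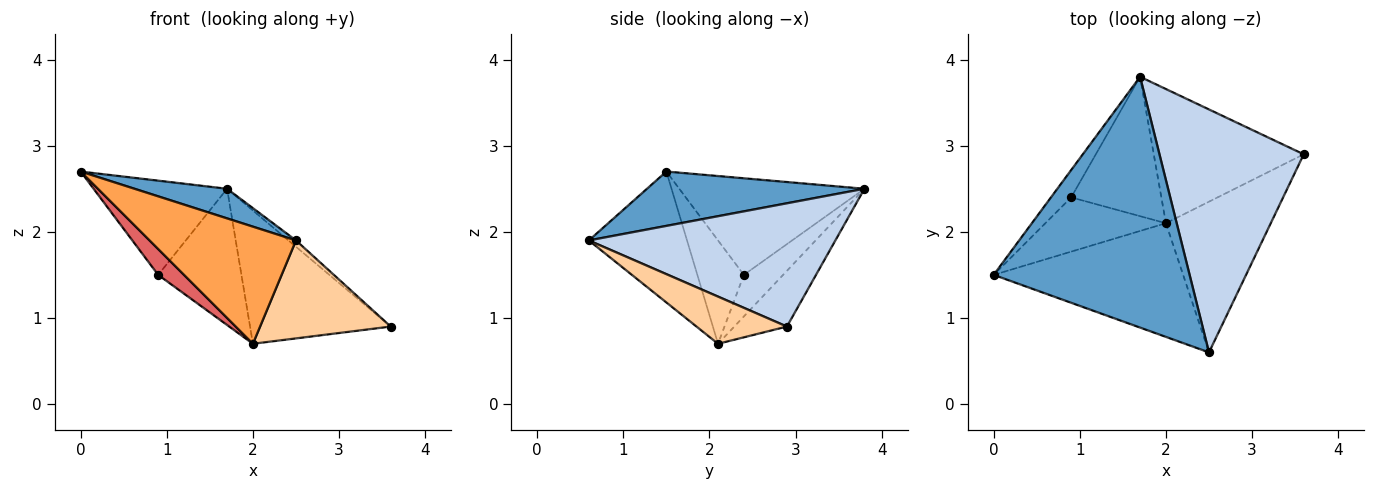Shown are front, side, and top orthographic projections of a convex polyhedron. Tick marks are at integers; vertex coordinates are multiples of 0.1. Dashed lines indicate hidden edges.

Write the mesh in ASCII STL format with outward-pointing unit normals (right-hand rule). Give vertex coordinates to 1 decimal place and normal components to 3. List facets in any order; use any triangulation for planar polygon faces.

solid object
 facet normal 0.266 -0.113 0.957
  outer loop
   vertex 1.7 3.8 2.5
   vertex 0.0 1.5 2.7
   vertex 2.5 0.6 1.9
  endloop
 endfacet
 facet normal 0.649 0.020 0.760
  outer loop
   vertex 1.7 3.8 2.5
   vertex 2.5 0.6 1.9
   vertex 3.6 2.9 0.9
  endloop
 endfacet
 facet normal -0.434 -0.647 -0.628
  outer loop
   vertex 2.0 2.1 0.7
   vertex 2.5 0.6 1.9
   vertex 0.0 1.5 2.7
  endloop
 endfacet
 facet normal 0.353 -0.510 -0.784
  outer loop
   vertex 2.0 2.1 0.7
   vertex 3.6 2.9 0.9
   vertex 2.5 0.6 1.9
  endloop
 endfacet
 facet normal -0.255 0.681 -0.686
  outer loop
   vertex 2.0 2.1 0.7
   vertex 1.7 3.8 2.5
   vertex 3.6 2.9 0.9
  endloop
 endfacet
 facet normal -0.800 0.577 -0.167
  outer loop
   vertex 0.9 2.4 1.5
   vertex 0.0 1.5 2.7
   vertex 1.7 3.8 2.5
  endloop
 endfacet
 facet normal -0.612 -0.340 -0.714
  outer loop
   vertex 0.9 2.4 1.5
   vertex 2.0 2.1 0.7
   vertex 0.0 1.5 2.7
  endloop
 endfacet
 facet normal -0.313 0.664 -0.679
  outer loop
   vertex 0.9 2.4 1.5
   vertex 1.7 3.8 2.5
   vertex 2.0 2.1 0.7
  endloop
 endfacet
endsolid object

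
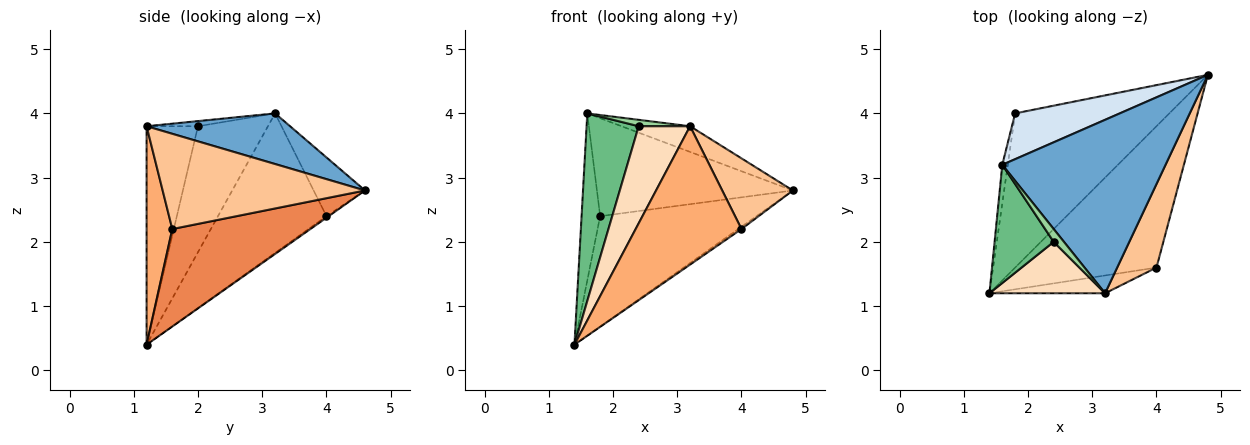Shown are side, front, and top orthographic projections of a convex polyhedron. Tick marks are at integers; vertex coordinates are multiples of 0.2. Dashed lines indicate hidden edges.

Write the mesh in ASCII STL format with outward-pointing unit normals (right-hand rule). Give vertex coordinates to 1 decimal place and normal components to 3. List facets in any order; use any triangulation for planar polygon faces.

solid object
 facet normal 0.293 0.140 0.946
  outer loop
   vertex 1.6 3.2 4.0
   vertex 3.2 1.2 3.8
   vertex 4.8 4.6 2.8
  endloop
 endfacet
 facet normal -0.008 0.582 -0.813
  outer loop
   vertex 1.8 4.0 2.4
   vertex 4.8 4.6 2.8
   vertex 1.4 1.2 0.4
  endloop
 endfacet
 facet normal -0.985 0.168 -0.039
  outer loop
   vertex 1.8 4.0 2.4
   vertex 1.4 1.2 0.4
   vertex 1.6 3.2 4.0
  endloop
 endfacet
 facet normal -0.231 0.881 0.412
  outer loop
   vertex 1.8 4.0 2.4
   vertex 1.6 3.2 4.0
   vertex 4.8 4.6 2.8
  endloop
 endfacet
 facet normal 0.568 0.013 -0.823
  outer loop
   vertex 4.0 1.6 2.2
   vertex 1.4 1.2 0.4
   vertex 4.8 4.6 2.8
  endloop
 endfacet
 facet normal 0.234 -0.964 -0.124
  outer loop
   vertex 4.0 1.6 2.2
   vertex 3.2 1.2 3.8
   vertex 1.4 1.2 0.4
  endloop
 endfacet
 facet normal 0.880 -0.307 0.363
  outer loop
   vertex 4.0 1.6 2.2
   vertex 4.8 4.6 2.8
   vertex 3.2 1.2 3.8
  endloop
 endfacet
 facet normal -0.662 -0.662 0.351
  outer loop
   vertex 2.4 2.0 3.8
   vertex 1.4 1.2 0.4
   vertex 3.2 1.2 3.8
  endloop
 endfacet
 facet normal -0.751 -0.559 0.352
  outer loop
   vertex 2.4 2.0 3.8
   vertex 1.6 3.2 4.0
   vertex 1.4 1.2 0.4
  endloop
 endfacet
 facet normal -0.408 -0.408 0.816
  outer loop
   vertex 2.4 2.0 3.8
   vertex 3.2 1.2 3.8
   vertex 1.6 3.2 4.0
  endloop
 endfacet
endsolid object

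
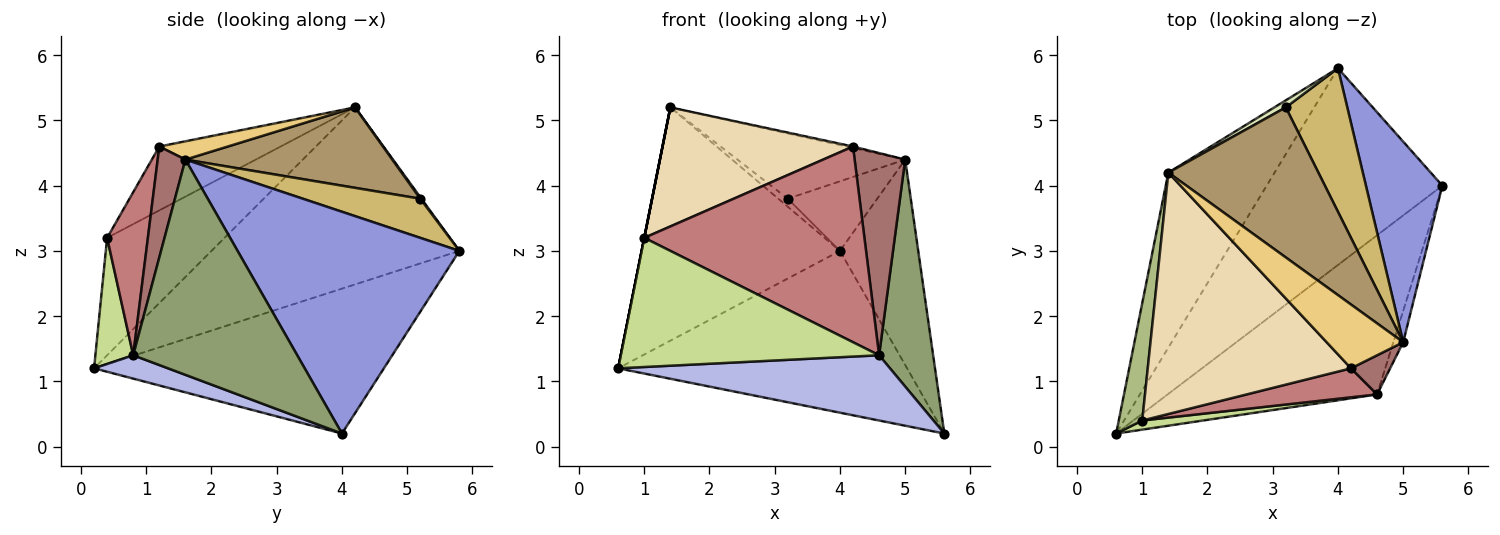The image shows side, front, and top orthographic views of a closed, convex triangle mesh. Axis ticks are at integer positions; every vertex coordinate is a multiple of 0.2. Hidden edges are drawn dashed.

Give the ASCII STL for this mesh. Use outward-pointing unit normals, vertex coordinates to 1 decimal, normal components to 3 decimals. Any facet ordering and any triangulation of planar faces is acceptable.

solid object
 facet normal -0.537 0.536 -0.651
  outer loop
   vertex 4.0 5.8 3.0
   vertex 5.6 4.0 0.2
   vertex 0.6 0.2 1.2
  endloop
 endfacet
 facet normal -0.707 0.566 -0.424
  outer loop
   vertex 4.0 5.8 3.0
   vertex 0.6 0.2 1.2
   vertex 1.4 4.2 5.2
  endloop
 endfacet
 facet normal 0.897 0.317 0.309
  outer loop
   vertex 5.0 1.6 4.4
   vertex 5.6 4.0 0.2
   vertex 4.0 5.8 3.0
  endloop
 endfacet
 facet normal 0.103 -0.377 -0.920
  outer loop
   vertex 4.6 0.8 1.4
   vertex 0.6 0.2 1.2
   vertex 5.6 4.0 0.2
  endloop
 endfacet
 facet normal 0.949 -0.313 -0.043
  outer loop
   vertex 4.6 0.8 1.4
   vertex 5.6 4.0 0.2
   vertex 5.0 1.6 4.4
  endloop
 endfacet
 facet normal -0.981 0.000 0.196
  outer loop
   vertex 1.0 0.4 3.2
   vertex 1.4 4.2 5.2
   vertex 0.6 0.2 1.2
  endloop
 endfacet
 facet normal 0.145 -0.987 0.070
  outer loop
   vertex 1.0 0.4 3.2
   vertex 0.6 0.2 1.2
   vertex 4.6 0.8 1.4
  endloop
 endfacet
 facet normal 0.094 0.749 0.656
  outer loop
   vertex 3.2 5.2 3.8
   vertex 4.0 5.8 3.0
   vertex 1.4 4.2 5.2
  endloop
 endfacet
 facet normal 0.441 0.358 0.823
  outer loop
   vertex 3.2 5.2 3.8
   vertex 1.4 4.2 5.2
   vertex 5.0 1.6 4.4
  endloop
 endfacet
 facet normal 0.497 0.379 0.781
  outer loop
   vertex 3.2 5.2 3.8
   vertex 5.0 1.6 4.4
   vertex 4.0 5.8 3.0
  endloop
 endfacet
 facet normal 0.232 0.022 0.972
  outer loop
   vertex 4.2 1.2 4.6
   vertex 5.0 1.6 4.4
   vertex 1.4 4.2 5.2
  endloop
 endfacet
 facet normal -0.271 -0.426 0.863
  outer loop
   vertex 4.2 1.2 4.6
   vertex 1.4 4.2 5.2
   vertex 1.0 0.4 3.2
  endloop
 endfacet
 facet normal 0.474 -0.864 0.167
  outer loop
   vertex 4.2 1.2 4.6
   vertex 4.6 0.8 1.4
   vertex 5.0 1.6 4.4
  endloop
 endfacet
 facet normal 0.180 -0.973 0.144
  outer loop
   vertex 4.2 1.2 4.6
   vertex 1.0 0.4 3.2
   vertex 4.6 0.8 1.4
  endloop
 endfacet
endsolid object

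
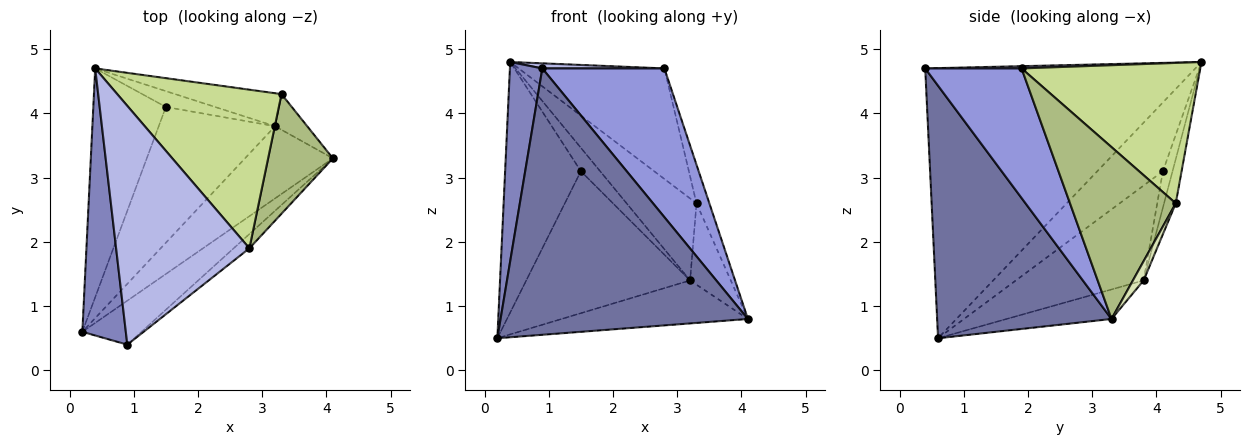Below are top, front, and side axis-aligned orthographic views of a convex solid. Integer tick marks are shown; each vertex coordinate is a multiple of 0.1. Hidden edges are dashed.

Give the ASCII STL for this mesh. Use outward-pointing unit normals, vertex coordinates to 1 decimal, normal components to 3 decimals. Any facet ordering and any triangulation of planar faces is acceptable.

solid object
 facet normal 0.571 -0.810 -0.134
  outer loop
   vertex 0.9 0.4 4.7
   vertex 0.2 0.6 0.5
   vertex 4.1 3.3 0.8
  endloop
 endfacet
 facet normal -0.980 -0.118 0.158
  outer loop
   vertex 0.9 0.4 4.7
   vertex 0.4 4.7 4.8
   vertex 0.2 0.6 0.5
  endloop
 endfacet
 facet normal 0.618 -0.783 -0.075
  outer loop
   vertex 2.8 1.9 4.7
   vertex 0.9 0.4 4.7
   vertex 4.1 3.3 0.8
  endloop
 endfacet
 facet normal 0.017 -0.021 1.000
  outer loop
   vertex 2.8 1.9 4.7
   vertex 0.4 4.7 4.8
   vertex 0.9 0.4 4.7
  endloop
 endfacet
 facet normal -0.277 0.492 -0.825
  outer loop
   vertex 3.2 3.8 1.4
   vertex 4.1 3.3 0.8
   vertex 0.2 0.6 0.5
  endloop
 endfacet
 facet normal 0.930 0.113 0.350
  outer loop
   vertex 3.3 4.3 2.6
   vertex 2.8 1.9 4.7
   vertex 4.1 3.3 0.8
  endloop
 endfacet
 facet normal 0.574 0.468 0.672
  outer loop
   vertex 3.3 4.3 2.6
   vertex 0.4 4.7 4.8
   vertex 2.8 1.9 4.7
  endloop
 endfacet
 facet normal 0.234 0.890 -0.390
  outer loop
   vertex 3.3 4.3 2.6
   vertex 4.1 3.3 0.8
   vertex 3.2 3.8 1.4
  endloop
 endfacet
 facet normal -0.154 0.917 -0.369
  outer loop
   vertex 3.3 4.3 2.6
   vertex 3.2 3.8 1.4
   vertex 0.4 4.7 4.8
  endloop
 endfacet
 facet normal -0.539 0.622 -0.568
  outer loop
   vertex 1.5 4.1 3.1
   vertex 0.2 0.6 0.5
   vertex 0.4 4.7 4.8
  endloop
 endfacet
 facet normal -0.491 0.630 -0.602
  outer loop
   vertex 1.5 4.1 3.1
   vertex 3.2 3.8 1.4
   vertex 0.2 0.6 0.5
  endloop
 endfacet
 facet normal -0.383 0.765 -0.518
  outer loop
   vertex 1.5 4.1 3.1
   vertex 0.4 4.7 4.8
   vertex 3.2 3.8 1.4
  endloop
 endfacet
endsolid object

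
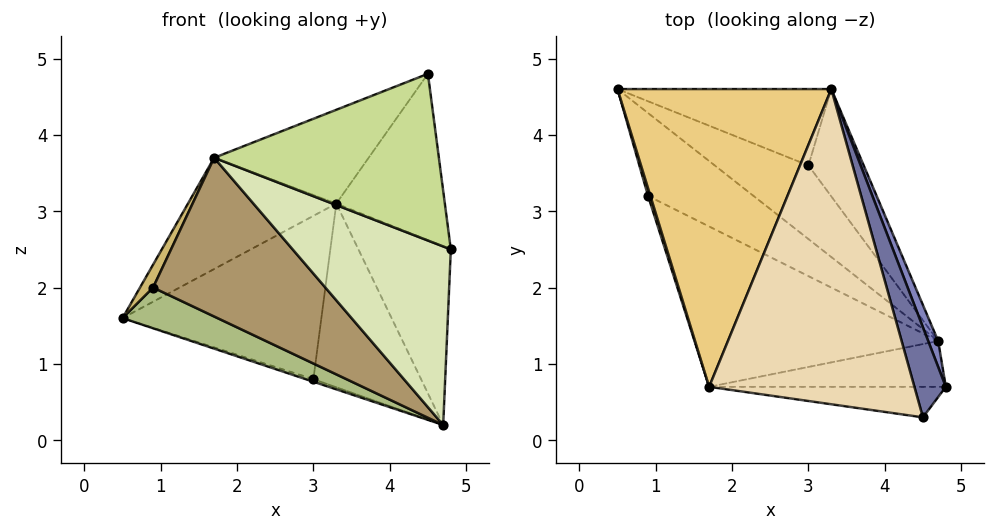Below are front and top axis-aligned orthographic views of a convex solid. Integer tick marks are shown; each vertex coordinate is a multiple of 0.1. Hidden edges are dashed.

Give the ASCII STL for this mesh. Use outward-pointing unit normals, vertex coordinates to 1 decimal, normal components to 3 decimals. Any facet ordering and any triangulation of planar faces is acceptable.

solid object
 facet normal 0.927 0.329 0.178
  outer loop
   vertex 4.5 0.3 4.8
   vertex 4.8 0.7 2.5
   vertex 3.3 4.6 3.1
  endloop
 endfacet
 facet normal 0.935 0.352 0.051
  outer loop
   vertex 4.7 1.3 0.2
   vertex 3.3 4.6 3.1
   vertex 4.8 0.7 2.5
  endloop
 endfacet
 facet normal 0.221 0.883 -0.413
  outer loop
   vertex 3.0 3.6 0.8
   vertex 0.5 4.6 1.6
   vertex 3.3 4.6 3.1
  endloop
 endfacet
 facet normal -0.293 0.033 -0.956
  outer loop
   vertex 3.0 3.6 0.8
   vertex 4.7 1.3 0.2
   vertex 0.5 4.6 1.6
  endloop
 endfacet
 facet normal 0.704 0.614 -0.359
  outer loop
   vertex 3.0 3.6 0.8
   vertex 3.3 4.6 3.1
   vertex 4.7 1.3 0.2
  endloop
 endfacet
 facet normal -0.542 -0.370 -0.754
  outer loop
   vertex 0.9 3.2 2.0
   vertex 0.5 4.6 1.6
   vertex 4.7 1.3 0.2
  endloop
 endfacet
 facet normal -0.070 -0.981 -0.180
  outer loop
   vertex 1.7 0.7 3.7
   vertex 4.8 0.7 2.5
   vertex 4.5 0.3 4.8
  endloop
 endfacet
 facet normal -0.096 -0.964 -0.247
  outer loop
   vertex 1.7 0.7 3.7
   vertex 4.7 1.3 0.2
   vertex 4.8 0.7 2.5
  endloop
 endfacet
 facet normal -0.567 -0.580 -0.585
  outer loop
   vertex 1.7 0.7 3.7
   vertex 0.9 3.2 2.0
   vertex 4.7 1.3 0.2
  endloop
 endfacet
 facet normal -0.964 -0.252 0.084
  outer loop
   vertex 1.7 0.7 3.7
   vertex 0.5 4.6 1.6
   vertex 0.9 3.2 2.0
  endloop
 endfacet
 facet normal -0.449 0.313 0.837
  outer loop
   vertex 1.7 0.7 3.7
   vertex 3.3 4.6 3.1
   vertex 0.5 4.6 1.6
  endloop
 endfacet
 facet normal -0.318 0.270 0.909
  outer loop
   vertex 1.7 0.7 3.7
   vertex 4.5 0.3 4.8
   vertex 3.3 4.6 3.1
  endloop
 endfacet
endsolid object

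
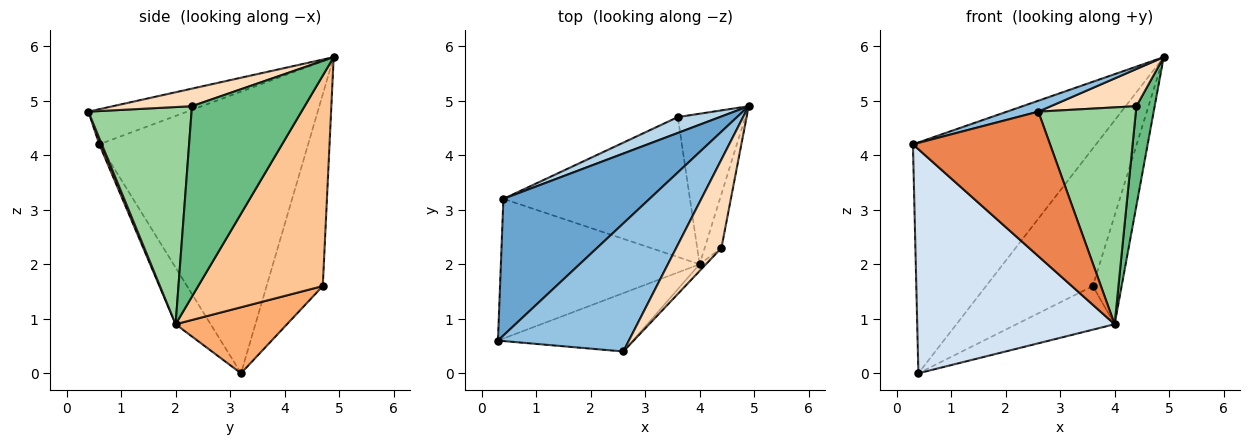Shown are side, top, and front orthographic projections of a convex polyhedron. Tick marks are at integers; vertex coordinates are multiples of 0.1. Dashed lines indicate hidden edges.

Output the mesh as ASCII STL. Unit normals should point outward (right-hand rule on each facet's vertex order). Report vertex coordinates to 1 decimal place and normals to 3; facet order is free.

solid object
 facet normal -0.701 0.614 0.363
  outer loop
   vertex 0.4 3.2 0.0
   vertex 0.3 0.6 4.2
   vertex 4.9 4.9 5.8
  endloop
 endfacet
 facet normal -0.258 -0.082 0.963
  outer loop
   vertex 2.6 0.4 4.8
   vertex 4.9 4.9 5.8
   vertex 0.3 0.6 4.2
  endloop
 endfacet
 facet normal -0.463 0.880 0.102
  outer loop
   vertex 3.6 4.7 1.6
   vertex 0.4 3.2 0.0
   vertex 4.9 4.9 5.8
  endloop
 endfacet
 facet normal -0.149 -0.839 -0.523
  outer loop
   vertex 4.0 2.0 0.9
   vertex 0.3 0.6 4.2
   vertex 0.4 3.2 0.0
  endloop
 endfacet
 facet normal 0.017 -0.927 -0.374
  outer loop
   vertex 4.0 2.0 0.9
   vertex 2.6 0.4 4.8
   vertex 0.3 0.6 4.2
  endloop
 endfacet
 facet normal 0.320 0.282 -0.904
  outer loop
   vertex 4.0 2.0 0.9
   vertex 0.4 3.2 0.0
   vertex 3.6 4.7 1.6
  endloop
 endfacet
 facet normal 0.930 0.215 -0.298
  outer loop
   vertex 4.0 2.0 0.9
   vertex 3.6 4.7 1.6
   vertex 4.9 4.9 5.8
  endloop
 endfacet
 facet normal 0.337 -0.365 0.868
  outer loop
   vertex 4.4 2.3 4.9
   vertex 4.9 4.9 5.8
   vertex 2.6 0.4 4.8
  endloop
 endfacet
 facet normal 0.983 -0.159 -0.086
  outer loop
   vertex 4.4 2.3 4.9
   vertex 4.0 2.0 0.9
   vertex 4.9 4.9 5.8
  endloop
 endfacet
 facet normal 0.726 -0.687 -0.021
  outer loop
   vertex 4.4 2.3 4.9
   vertex 2.6 0.4 4.8
   vertex 4.0 2.0 0.9
  endloop
 endfacet
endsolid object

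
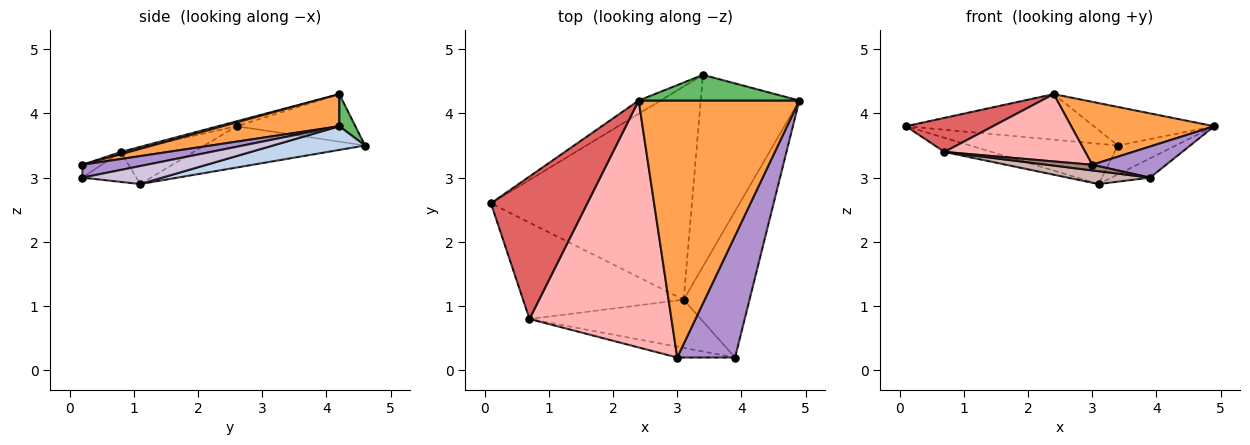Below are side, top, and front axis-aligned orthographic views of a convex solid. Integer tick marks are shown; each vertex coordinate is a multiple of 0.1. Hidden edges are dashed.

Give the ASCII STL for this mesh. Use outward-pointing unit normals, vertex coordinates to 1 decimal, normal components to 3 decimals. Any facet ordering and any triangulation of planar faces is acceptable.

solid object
 facet normal -0.198 0.182 -0.963
  outer loop
   vertex 3.1 1.1 2.9
   vertex 0.1 2.6 3.8
   vertex 3.4 4.6 3.5
  endloop
 endfacet
 facet normal 0.231 0.145 -0.962
  outer loop
   vertex 3.1 1.1 2.9
   vertex 3.4 4.6 3.5
   vertex 4.9 4.2 3.8
  endloop
 endfacet
 facet normal 0.191 -0.234 0.953
  outer loop
   vertex 2.4 4.2 4.3
   vertex 3.0 0.2 3.2
   vertex 4.9 4.2 3.8
  endloop
 endfacet
 facet normal -0.519 0.821 -0.239
  outer loop
   vertex 2.4 4.2 4.3
   vertex 3.4 4.6 3.5
   vertex 0.1 2.6 3.8
  endloop
 endfacet
 facet normal 0.110 0.827 0.551
  outer loop
   vertex 2.4 4.2 4.3
   vertex 4.9 4.2 3.8
   vertex 3.4 4.6 3.5
  endloop
 endfacet
 facet normal -0.219 0.142 -0.965
  outer loop
   vertex 0.7 0.8 3.4
   vertex 0.1 2.6 3.8
   vertex 3.1 1.1 2.9
  endloop
 endfacet
 facet normal -0.050 -0.232 0.971
  outer loop
   vertex 0.7 0.8 3.4
   vertex 2.4 4.2 4.3
   vertex 0.1 2.6 3.8
  endloop
 endfacet
 facet normal 0.015 -0.263 0.965
  outer loop
   vertex 0.7 0.8 3.4
   vertex 3.0 0.2 3.2
   vertex 2.4 4.2 4.3
  endloop
 endfacet
 facet normal 0.210 -0.242 0.947
  outer loop
   vertex 3.9 0.2 3.0
   vertex 4.9 4.2 3.8
   vertex 3.0 0.2 3.2
  endloop
 endfacet
 facet normal 0.261 0.126 -0.957
  outer loop
   vertex 3.9 0.2 3.0
   vertex 3.1 1.1 2.9
   vertex 4.9 4.2 3.8
  endloop
 endfacet
 facet normal -0.194 -0.452 -0.871
  outer loop
   vertex 3.9 0.2 3.0
   vertex 3.0 0.2 3.2
   vertex 0.7 0.8 3.4
  endloop
 endfacet
 facet normal -0.167 -0.254 -0.953
  outer loop
   vertex 3.9 0.2 3.0
   vertex 0.7 0.8 3.4
   vertex 3.1 1.1 2.9
  endloop
 endfacet
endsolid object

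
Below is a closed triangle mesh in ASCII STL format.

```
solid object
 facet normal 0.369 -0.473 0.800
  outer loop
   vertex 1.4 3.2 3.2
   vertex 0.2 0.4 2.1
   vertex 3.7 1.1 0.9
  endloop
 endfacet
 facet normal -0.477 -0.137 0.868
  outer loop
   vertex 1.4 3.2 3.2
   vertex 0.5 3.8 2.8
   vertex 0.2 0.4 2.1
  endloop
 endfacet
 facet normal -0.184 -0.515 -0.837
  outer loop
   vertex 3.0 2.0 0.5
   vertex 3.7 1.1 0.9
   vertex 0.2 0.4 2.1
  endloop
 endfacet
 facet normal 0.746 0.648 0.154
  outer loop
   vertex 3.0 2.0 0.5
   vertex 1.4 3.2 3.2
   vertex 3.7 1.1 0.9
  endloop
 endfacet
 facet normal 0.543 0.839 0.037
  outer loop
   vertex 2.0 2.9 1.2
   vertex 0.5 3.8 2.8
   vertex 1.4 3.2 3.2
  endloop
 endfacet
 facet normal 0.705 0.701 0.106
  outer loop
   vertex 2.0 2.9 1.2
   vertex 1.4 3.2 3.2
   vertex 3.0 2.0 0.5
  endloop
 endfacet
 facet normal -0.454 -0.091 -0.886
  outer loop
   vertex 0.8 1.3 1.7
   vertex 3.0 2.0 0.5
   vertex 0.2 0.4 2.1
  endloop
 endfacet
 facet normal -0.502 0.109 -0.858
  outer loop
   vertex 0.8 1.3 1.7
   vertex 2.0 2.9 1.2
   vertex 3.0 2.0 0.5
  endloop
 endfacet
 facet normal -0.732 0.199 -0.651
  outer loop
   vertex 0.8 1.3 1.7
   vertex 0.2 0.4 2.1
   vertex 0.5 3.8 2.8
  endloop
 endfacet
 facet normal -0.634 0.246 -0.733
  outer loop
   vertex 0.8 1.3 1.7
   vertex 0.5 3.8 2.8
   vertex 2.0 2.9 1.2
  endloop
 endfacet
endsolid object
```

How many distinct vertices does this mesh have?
7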